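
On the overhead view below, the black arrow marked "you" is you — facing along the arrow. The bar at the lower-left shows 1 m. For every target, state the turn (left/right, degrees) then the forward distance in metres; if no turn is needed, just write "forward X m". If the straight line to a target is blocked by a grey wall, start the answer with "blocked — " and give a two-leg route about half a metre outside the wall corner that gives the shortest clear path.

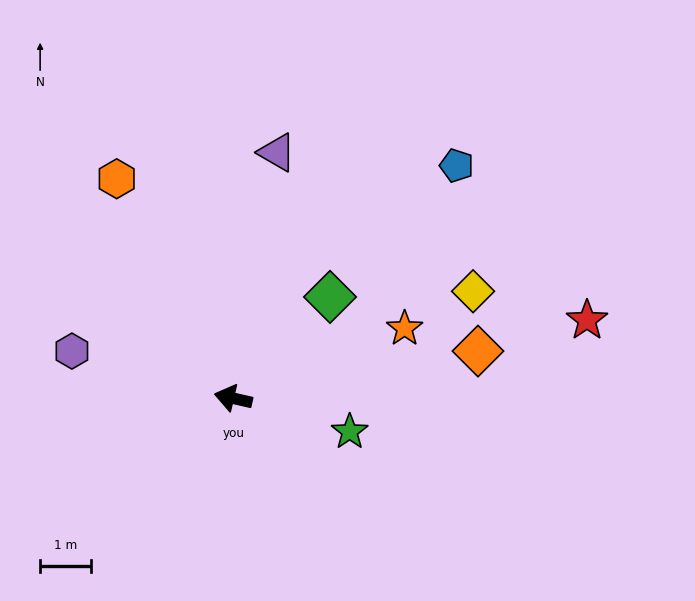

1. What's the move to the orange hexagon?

turn right 49°, forward 4.9 m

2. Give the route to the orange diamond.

turn right 156°, forward 4.9 m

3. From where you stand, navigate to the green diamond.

turn right 121°, forward 2.8 m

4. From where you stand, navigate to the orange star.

turn right 145°, forward 3.6 m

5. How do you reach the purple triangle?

turn right 87°, forward 4.9 m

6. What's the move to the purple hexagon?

turn right 3°, forward 3.3 m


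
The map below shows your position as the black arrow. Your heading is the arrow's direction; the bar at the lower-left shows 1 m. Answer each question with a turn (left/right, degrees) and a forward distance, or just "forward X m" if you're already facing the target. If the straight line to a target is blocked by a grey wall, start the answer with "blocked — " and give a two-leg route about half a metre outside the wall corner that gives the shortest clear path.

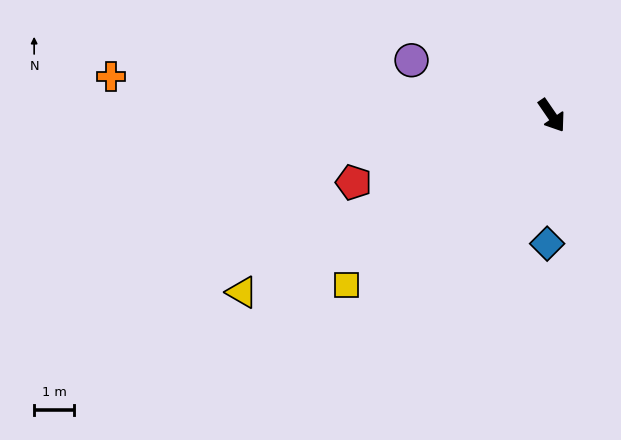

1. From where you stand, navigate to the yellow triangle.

turn right 95°, forward 9.0 m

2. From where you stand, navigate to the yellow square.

turn right 85°, forward 6.7 m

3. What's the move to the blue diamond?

turn right 37°, forward 3.2 m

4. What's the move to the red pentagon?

turn right 106°, forward 5.2 m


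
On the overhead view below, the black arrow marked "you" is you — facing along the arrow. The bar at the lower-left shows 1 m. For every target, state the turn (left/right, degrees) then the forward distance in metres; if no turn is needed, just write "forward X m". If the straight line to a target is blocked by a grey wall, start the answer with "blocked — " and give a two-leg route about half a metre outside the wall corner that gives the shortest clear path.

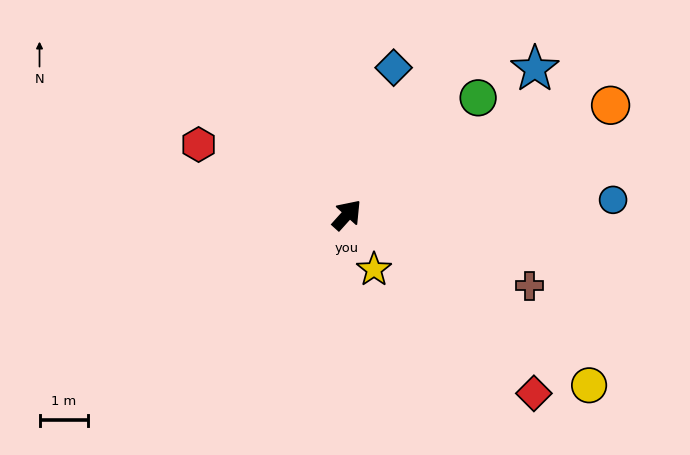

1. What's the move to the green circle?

turn right 6°, forward 3.6 m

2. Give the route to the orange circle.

turn right 25°, forward 5.9 m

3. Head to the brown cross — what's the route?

turn right 69°, forward 4.0 m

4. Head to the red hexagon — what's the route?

turn left 107°, forward 3.4 m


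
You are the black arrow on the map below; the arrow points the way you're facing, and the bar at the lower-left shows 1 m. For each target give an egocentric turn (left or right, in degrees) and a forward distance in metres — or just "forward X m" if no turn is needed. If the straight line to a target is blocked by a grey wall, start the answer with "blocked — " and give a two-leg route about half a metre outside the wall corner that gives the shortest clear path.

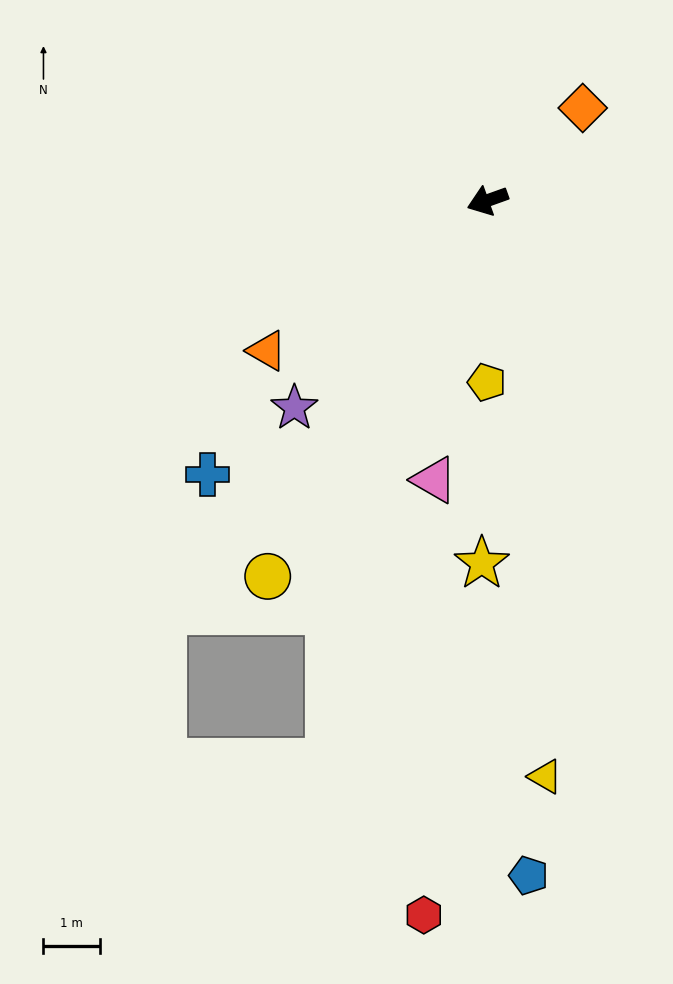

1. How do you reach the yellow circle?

turn left 40°, forward 7.7 m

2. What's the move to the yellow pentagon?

turn left 70°, forward 3.2 m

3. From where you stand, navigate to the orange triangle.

turn left 15°, forward 4.7 m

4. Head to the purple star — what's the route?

turn left 27°, forward 5.0 m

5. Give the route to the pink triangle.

turn left 59°, forward 5.0 m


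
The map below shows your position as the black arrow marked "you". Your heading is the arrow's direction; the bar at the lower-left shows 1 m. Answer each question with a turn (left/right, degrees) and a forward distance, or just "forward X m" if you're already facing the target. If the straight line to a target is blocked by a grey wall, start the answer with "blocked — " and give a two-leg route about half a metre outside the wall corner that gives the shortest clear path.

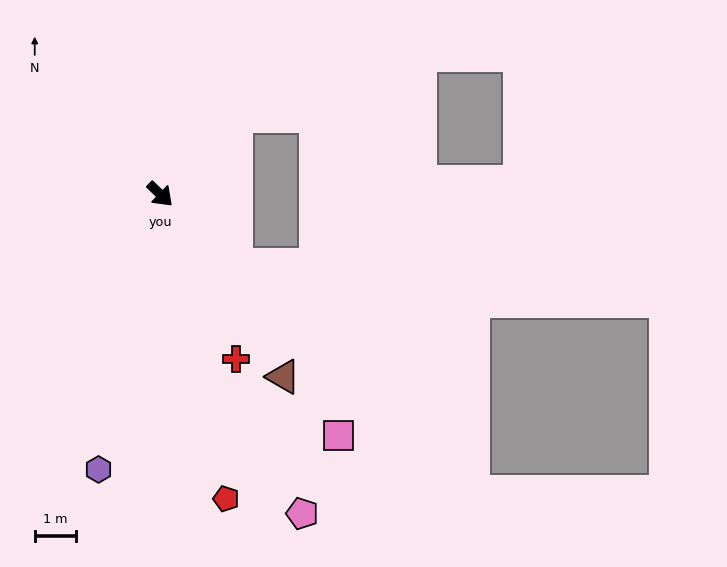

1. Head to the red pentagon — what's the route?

turn right 34°, forward 7.6 m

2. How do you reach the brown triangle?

turn right 12°, forward 5.4 m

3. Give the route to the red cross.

turn right 21°, forward 4.4 m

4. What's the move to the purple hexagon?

turn right 59°, forward 6.9 m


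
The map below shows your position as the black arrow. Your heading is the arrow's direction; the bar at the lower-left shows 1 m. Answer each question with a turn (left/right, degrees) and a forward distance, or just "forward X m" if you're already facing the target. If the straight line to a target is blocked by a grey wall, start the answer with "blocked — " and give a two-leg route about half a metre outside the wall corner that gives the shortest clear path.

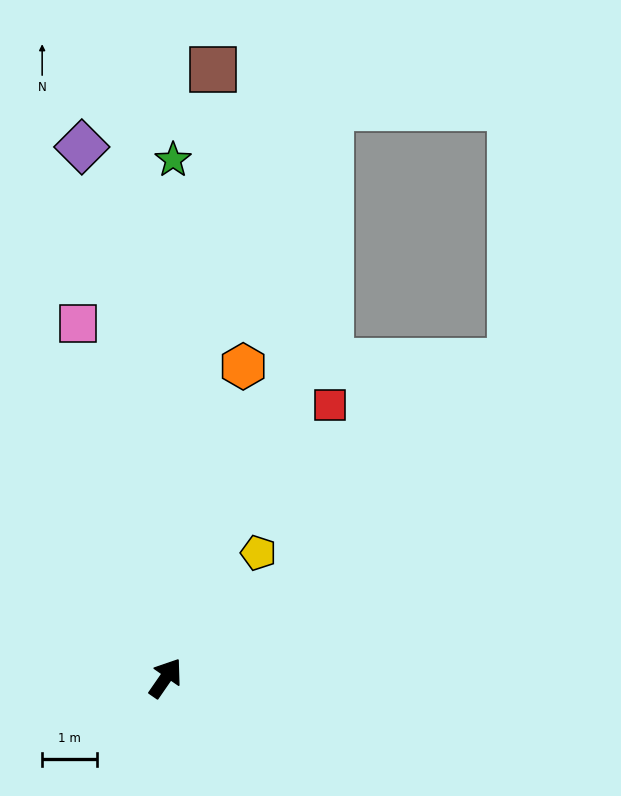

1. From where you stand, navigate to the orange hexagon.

turn left 21°, forward 5.9 m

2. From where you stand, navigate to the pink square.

turn left 49°, forward 6.7 m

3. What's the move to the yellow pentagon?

forward 2.9 m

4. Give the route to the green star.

turn left 34°, forward 9.5 m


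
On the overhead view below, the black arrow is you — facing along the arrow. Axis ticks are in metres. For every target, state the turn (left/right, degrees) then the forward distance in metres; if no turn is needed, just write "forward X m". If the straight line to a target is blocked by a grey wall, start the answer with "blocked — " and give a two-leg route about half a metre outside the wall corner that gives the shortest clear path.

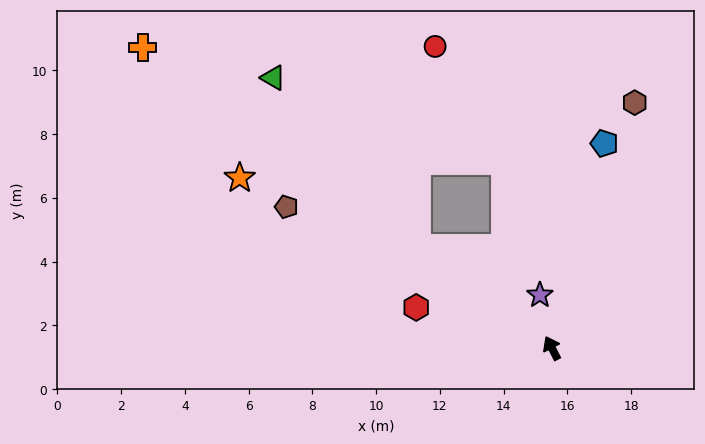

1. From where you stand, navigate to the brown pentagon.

turn left 35°, forward 9.4 m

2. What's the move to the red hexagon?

turn left 46°, forward 4.4 m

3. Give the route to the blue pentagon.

turn right 42°, forward 6.6 m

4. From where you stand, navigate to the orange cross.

turn left 26°, forward 15.9 m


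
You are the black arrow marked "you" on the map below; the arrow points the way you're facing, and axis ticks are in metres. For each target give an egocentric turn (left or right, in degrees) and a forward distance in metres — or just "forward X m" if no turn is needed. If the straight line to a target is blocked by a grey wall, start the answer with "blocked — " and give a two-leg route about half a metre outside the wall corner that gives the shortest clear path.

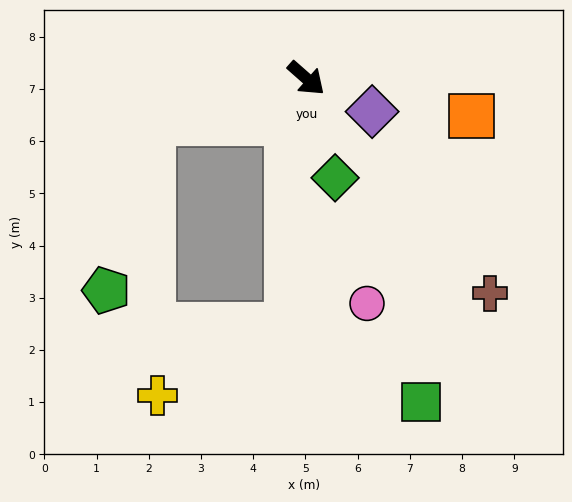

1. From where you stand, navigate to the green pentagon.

blocked — turn right 122°, forward 3.1 m, then turn left 58°, forward 3.3 m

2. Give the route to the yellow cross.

blocked — turn right 53°, forward 4.7 m, then turn right 57°, forward 2.8 m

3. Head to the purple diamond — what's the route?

turn left 15°, forward 1.4 m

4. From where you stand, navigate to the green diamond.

turn right 33°, forward 2.0 m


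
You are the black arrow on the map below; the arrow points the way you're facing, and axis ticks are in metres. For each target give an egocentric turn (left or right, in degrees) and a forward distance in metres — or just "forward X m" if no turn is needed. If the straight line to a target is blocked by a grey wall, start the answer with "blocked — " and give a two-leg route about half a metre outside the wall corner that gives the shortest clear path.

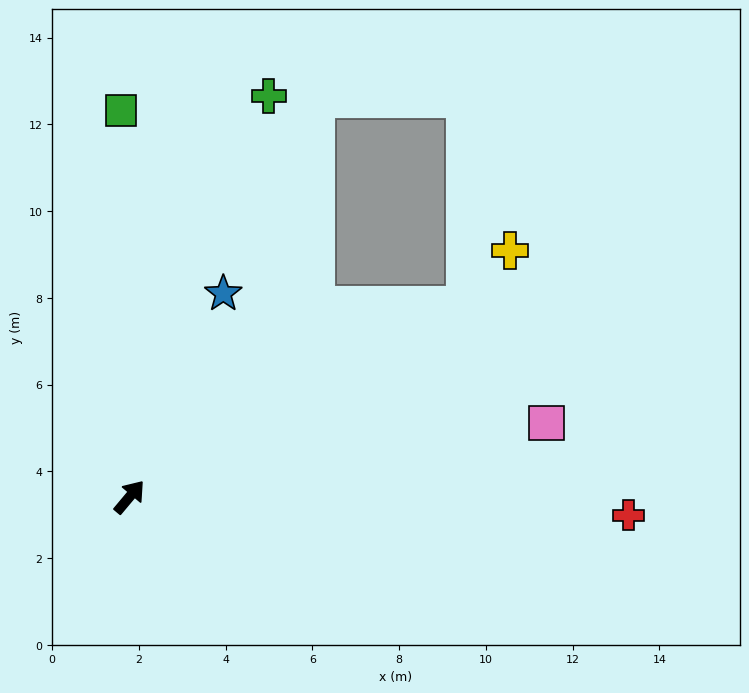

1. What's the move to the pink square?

turn right 40°, forward 9.8 m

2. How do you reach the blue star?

turn left 15°, forward 5.2 m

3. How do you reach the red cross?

turn right 52°, forward 11.5 m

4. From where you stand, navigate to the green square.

turn left 41°, forward 8.9 m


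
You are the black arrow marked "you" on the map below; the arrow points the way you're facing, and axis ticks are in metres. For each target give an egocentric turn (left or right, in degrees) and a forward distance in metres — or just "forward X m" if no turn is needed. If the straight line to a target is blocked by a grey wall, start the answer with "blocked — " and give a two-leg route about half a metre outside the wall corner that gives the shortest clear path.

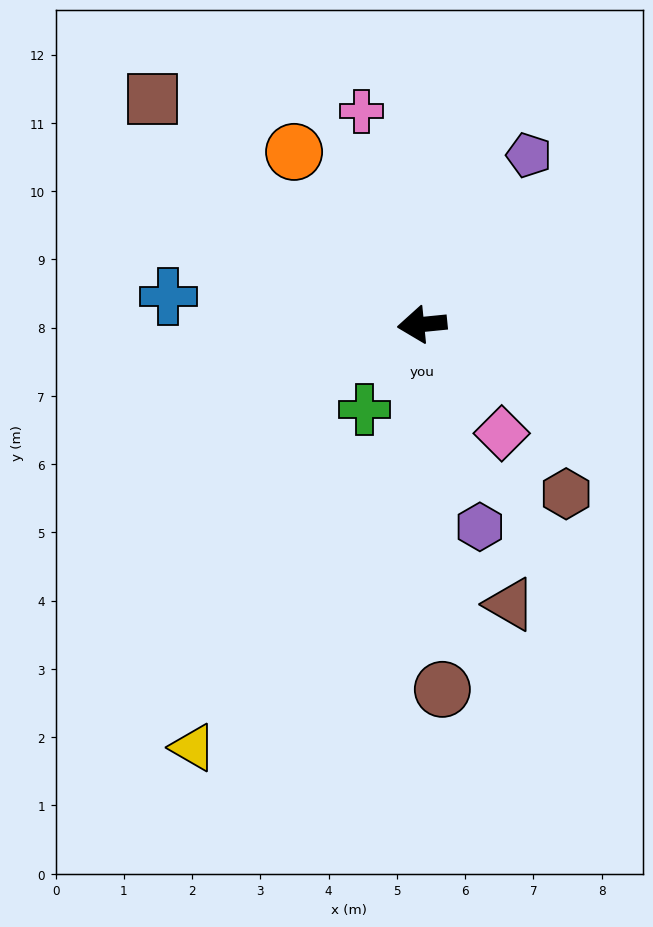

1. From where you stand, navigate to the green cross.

turn left 50°, forward 1.5 m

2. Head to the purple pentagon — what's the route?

turn right 128°, forward 2.9 m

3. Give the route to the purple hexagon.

turn left 100°, forward 3.1 m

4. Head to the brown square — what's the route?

turn right 46°, forward 5.2 m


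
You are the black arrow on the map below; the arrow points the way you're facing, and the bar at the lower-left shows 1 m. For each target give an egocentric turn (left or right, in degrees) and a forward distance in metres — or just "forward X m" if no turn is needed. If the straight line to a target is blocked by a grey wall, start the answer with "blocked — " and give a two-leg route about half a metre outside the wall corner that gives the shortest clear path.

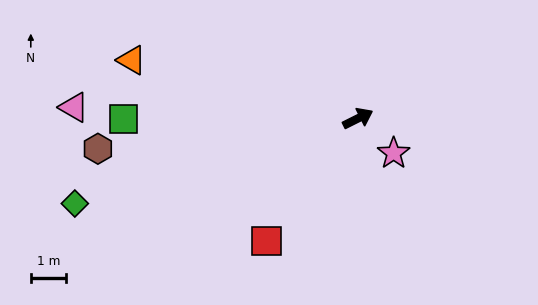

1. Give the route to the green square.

turn left 154°, forward 6.7 m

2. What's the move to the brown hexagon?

turn left 160°, forward 7.5 m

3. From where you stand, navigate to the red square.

turn right 153°, forward 4.4 m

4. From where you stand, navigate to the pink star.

turn right 71°, forward 1.4 m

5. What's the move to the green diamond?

turn left 170°, forward 8.4 m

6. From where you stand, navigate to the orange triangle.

turn left 139°, forward 6.7 m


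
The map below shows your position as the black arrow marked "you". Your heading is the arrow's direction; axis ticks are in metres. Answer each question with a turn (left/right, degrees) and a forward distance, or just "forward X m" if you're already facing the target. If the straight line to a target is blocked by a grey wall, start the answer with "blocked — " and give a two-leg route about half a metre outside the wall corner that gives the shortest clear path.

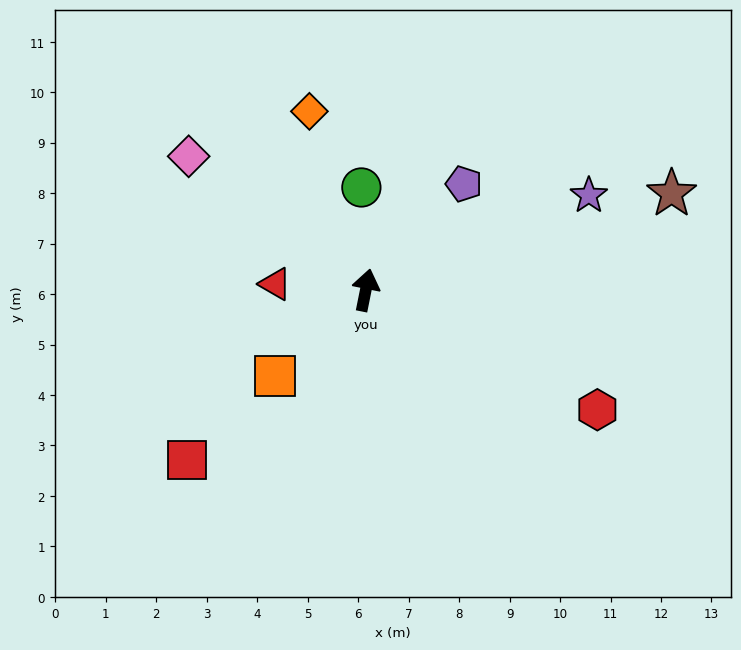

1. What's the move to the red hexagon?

turn right 106°, forward 5.2 m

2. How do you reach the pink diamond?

turn left 64°, forward 4.4 m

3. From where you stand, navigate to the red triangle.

turn left 98°, forward 1.8 m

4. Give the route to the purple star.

turn right 56°, forward 4.8 m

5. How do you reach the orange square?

turn left 145°, forward 2.5 m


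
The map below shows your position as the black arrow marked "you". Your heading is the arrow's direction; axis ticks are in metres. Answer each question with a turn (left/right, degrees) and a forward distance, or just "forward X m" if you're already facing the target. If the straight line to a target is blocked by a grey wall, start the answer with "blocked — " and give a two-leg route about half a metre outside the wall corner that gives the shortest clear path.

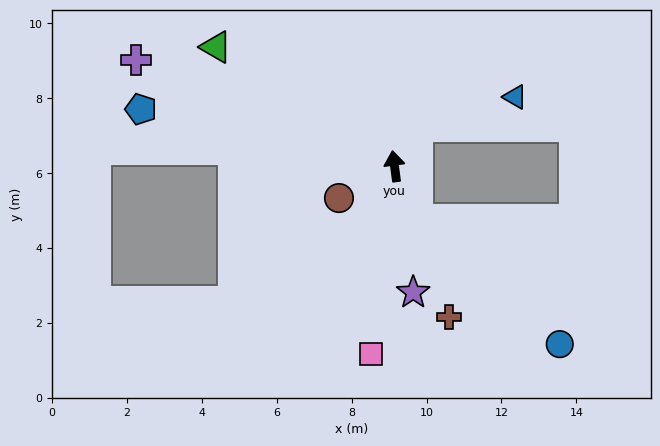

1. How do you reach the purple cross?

turn left 60°, forward 7.5 m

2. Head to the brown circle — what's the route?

turn left 112°, forward 1.7 m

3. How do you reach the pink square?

turn left 165°, forward 5.1 m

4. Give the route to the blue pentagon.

turn left 70°, forward 6.9 m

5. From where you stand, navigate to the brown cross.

turn right 168°, forward 4.3 m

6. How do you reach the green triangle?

turn left 49°, forward 5.7 m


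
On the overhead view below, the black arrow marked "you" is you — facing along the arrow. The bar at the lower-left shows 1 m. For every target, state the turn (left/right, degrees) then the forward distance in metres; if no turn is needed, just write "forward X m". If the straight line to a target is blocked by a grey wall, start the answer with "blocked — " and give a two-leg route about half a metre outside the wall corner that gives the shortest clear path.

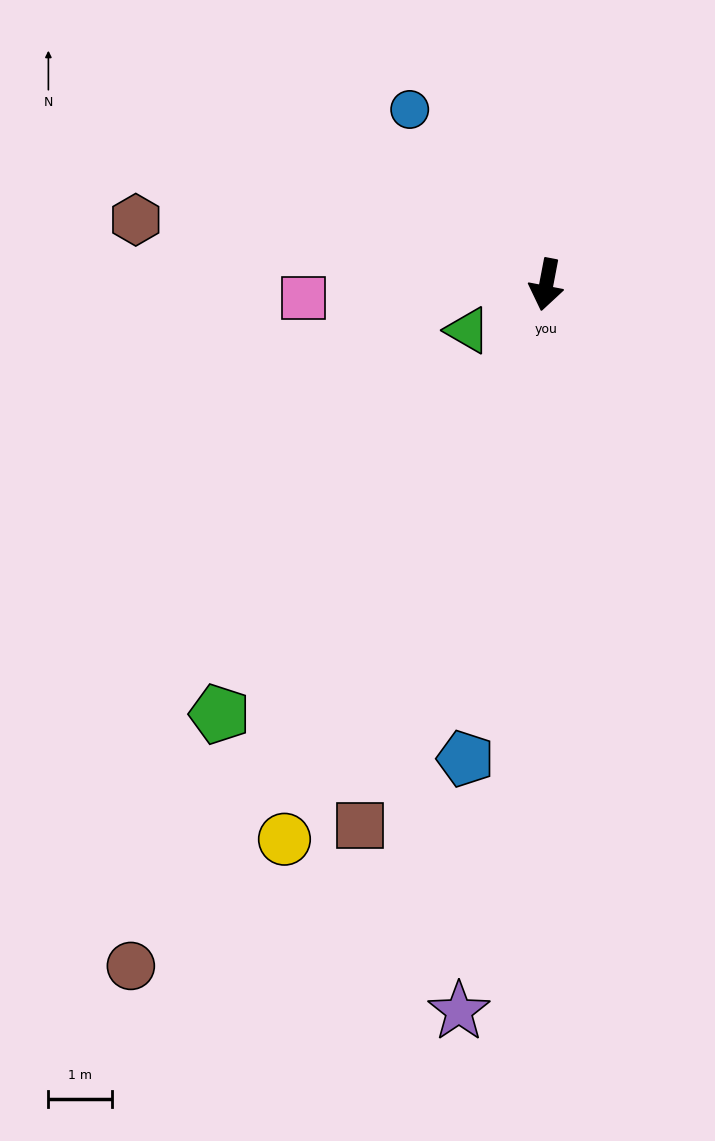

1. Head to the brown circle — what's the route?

turn right 21°, forward 12.5 m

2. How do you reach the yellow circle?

turn right 14°, forward 9.6 m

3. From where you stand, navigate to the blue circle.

turn right 131°, forward 3.5 m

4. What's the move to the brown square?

turn right 8°, forward 8.9 m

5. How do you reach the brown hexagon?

turn right 88°, forward 6.5 m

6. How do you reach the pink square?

turn right 76°, forward 3.8 m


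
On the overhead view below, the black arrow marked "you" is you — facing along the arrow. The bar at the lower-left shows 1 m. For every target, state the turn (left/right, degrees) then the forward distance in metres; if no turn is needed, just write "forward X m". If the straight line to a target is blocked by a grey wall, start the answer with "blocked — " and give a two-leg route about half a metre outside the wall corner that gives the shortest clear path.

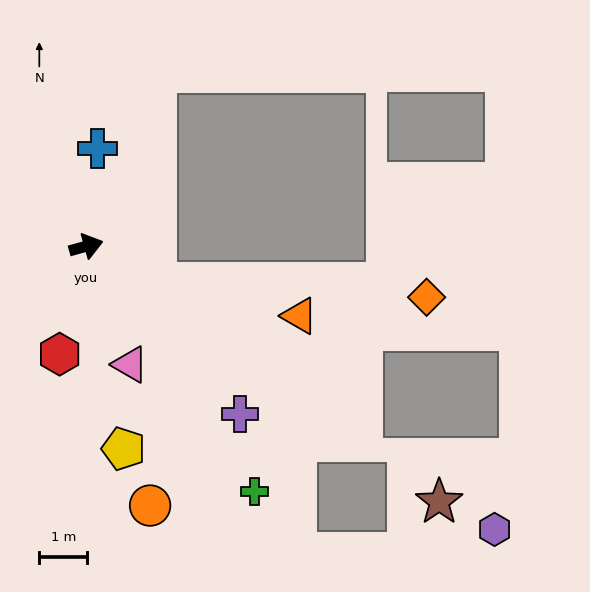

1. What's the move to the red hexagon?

turn right 119°, forward 2.3 m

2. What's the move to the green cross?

turn right 71°, forward 6.2 m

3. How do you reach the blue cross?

turn left 68°, forward 2.0 m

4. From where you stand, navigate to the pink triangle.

turn right 85°, forward 2.6 m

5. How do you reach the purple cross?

turn right 63°, forward 4.8 m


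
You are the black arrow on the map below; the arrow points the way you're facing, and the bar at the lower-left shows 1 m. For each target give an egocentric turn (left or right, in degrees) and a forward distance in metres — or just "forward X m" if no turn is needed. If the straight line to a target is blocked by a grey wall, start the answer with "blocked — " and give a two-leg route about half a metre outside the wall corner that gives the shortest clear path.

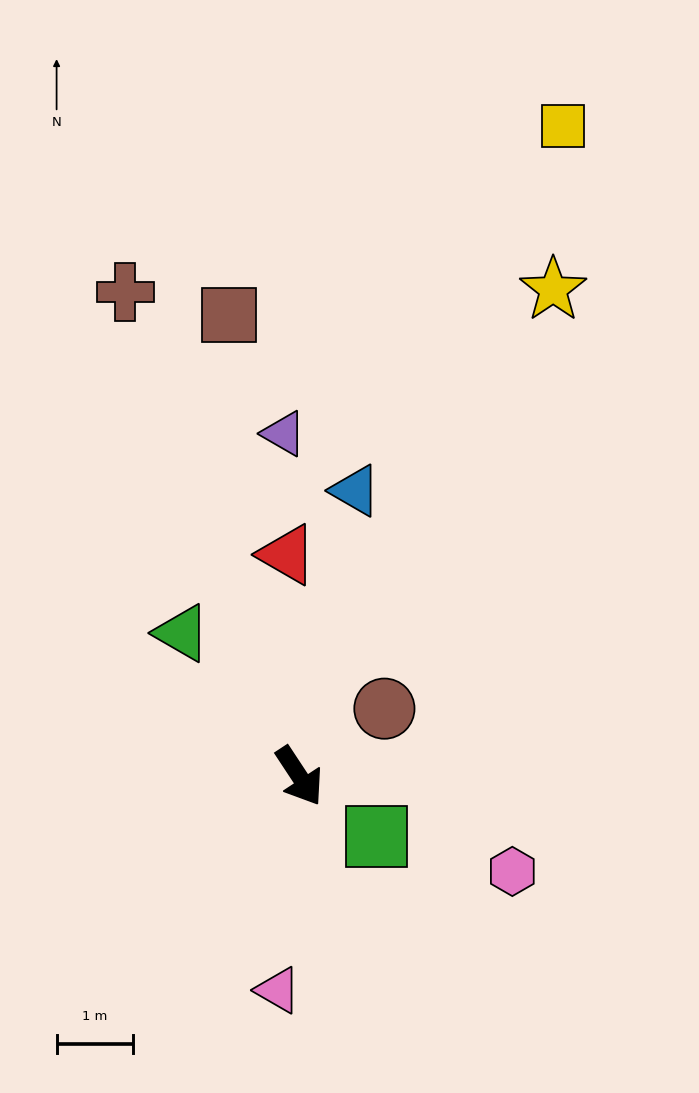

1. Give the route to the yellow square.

turn left 125°, forward 9.1 m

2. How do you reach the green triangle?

turn right 174°, forward 2.4 m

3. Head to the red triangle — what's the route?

turn left 150°, forward 2.9 m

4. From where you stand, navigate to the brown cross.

turn left 166°, forward 6.7 m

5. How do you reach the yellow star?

turn left 119°, forward 7.1 m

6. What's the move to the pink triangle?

turn right 39°, forward 2.8 m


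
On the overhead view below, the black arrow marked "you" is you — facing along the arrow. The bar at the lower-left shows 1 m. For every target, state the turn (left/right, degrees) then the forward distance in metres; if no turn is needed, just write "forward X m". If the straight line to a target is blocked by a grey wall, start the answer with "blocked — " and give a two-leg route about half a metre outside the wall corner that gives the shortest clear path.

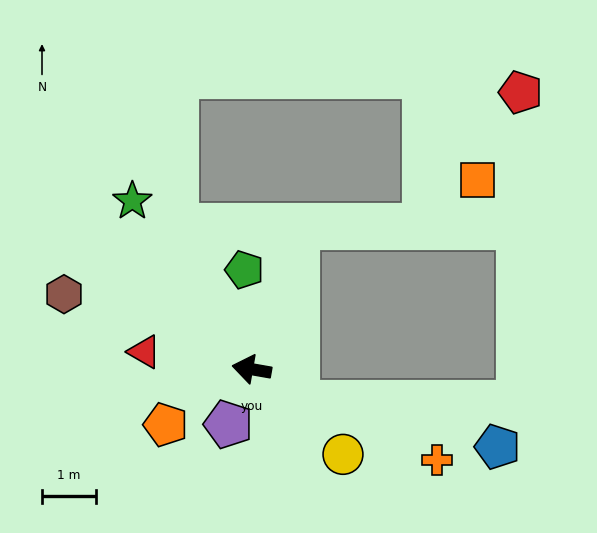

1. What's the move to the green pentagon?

turn right 76°, forward 1.8 m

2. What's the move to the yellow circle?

turn left 147°, forward 2.3 m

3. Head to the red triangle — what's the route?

forward 2.0 m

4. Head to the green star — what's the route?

turn right 45°, forward 3.8 m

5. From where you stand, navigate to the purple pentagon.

turn left 77°, forward 1.1 m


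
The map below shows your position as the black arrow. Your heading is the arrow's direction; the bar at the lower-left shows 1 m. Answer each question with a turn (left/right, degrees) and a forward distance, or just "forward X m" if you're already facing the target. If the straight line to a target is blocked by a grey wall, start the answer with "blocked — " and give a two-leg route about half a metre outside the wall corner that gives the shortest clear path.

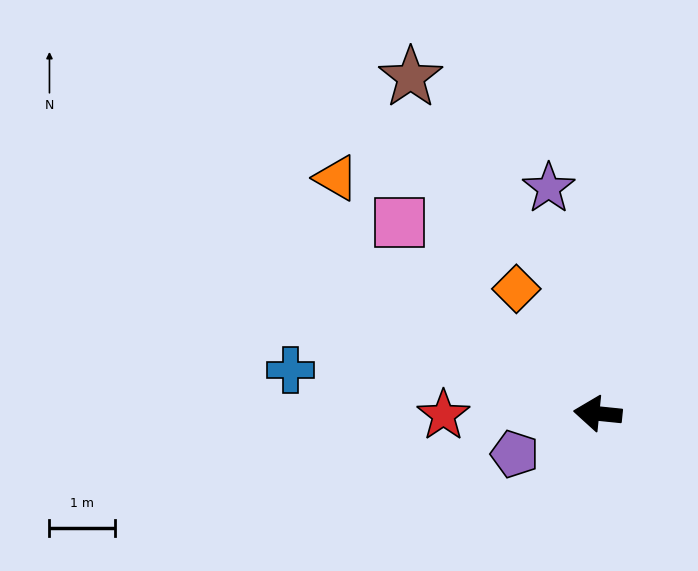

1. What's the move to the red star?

turn left 6°, forward 2.3 m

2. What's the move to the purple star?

turn right 72°, forward 3.5 m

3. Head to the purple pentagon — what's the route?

turn left 32°, forward 1.4 m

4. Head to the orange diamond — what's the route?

turn right 51°, forward 2.3 m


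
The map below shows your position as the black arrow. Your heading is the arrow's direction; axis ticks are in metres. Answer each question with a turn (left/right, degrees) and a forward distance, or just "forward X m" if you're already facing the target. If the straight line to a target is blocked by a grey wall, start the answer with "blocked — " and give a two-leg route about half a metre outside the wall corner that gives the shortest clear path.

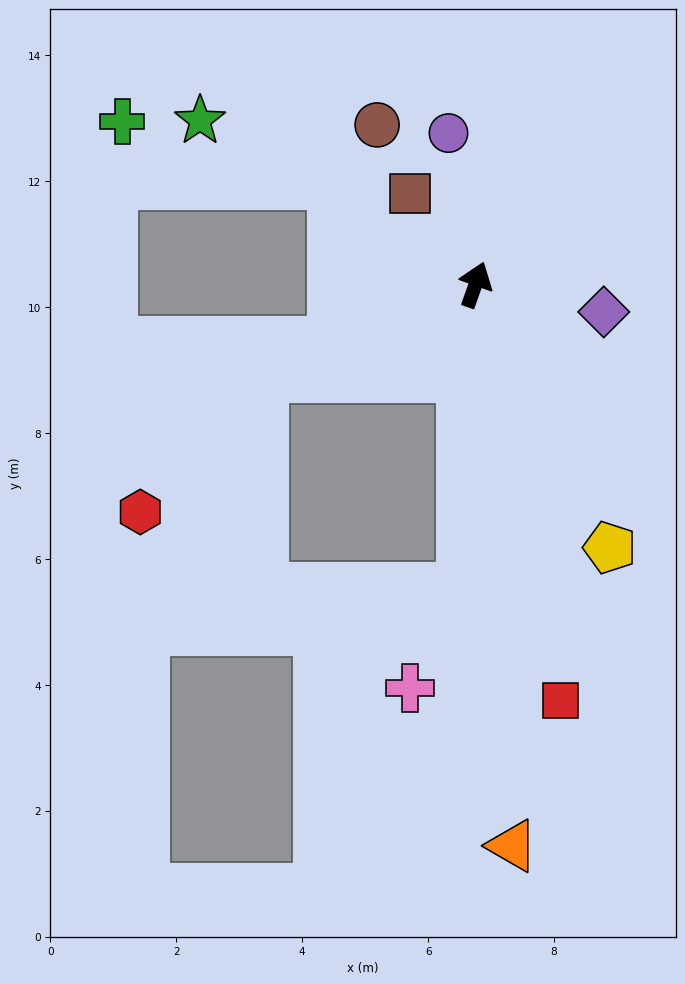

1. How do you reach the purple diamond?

turn right 83°, forward 2.1 m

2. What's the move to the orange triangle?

turn right 157°, forward 8.9 m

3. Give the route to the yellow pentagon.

turn right 133°, forward 4.7 m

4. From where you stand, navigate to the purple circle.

turn left 30°, forward 2.4 m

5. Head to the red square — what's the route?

turn right 149°, forward 6.7 m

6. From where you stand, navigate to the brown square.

turn left 55°, forward 1.8 m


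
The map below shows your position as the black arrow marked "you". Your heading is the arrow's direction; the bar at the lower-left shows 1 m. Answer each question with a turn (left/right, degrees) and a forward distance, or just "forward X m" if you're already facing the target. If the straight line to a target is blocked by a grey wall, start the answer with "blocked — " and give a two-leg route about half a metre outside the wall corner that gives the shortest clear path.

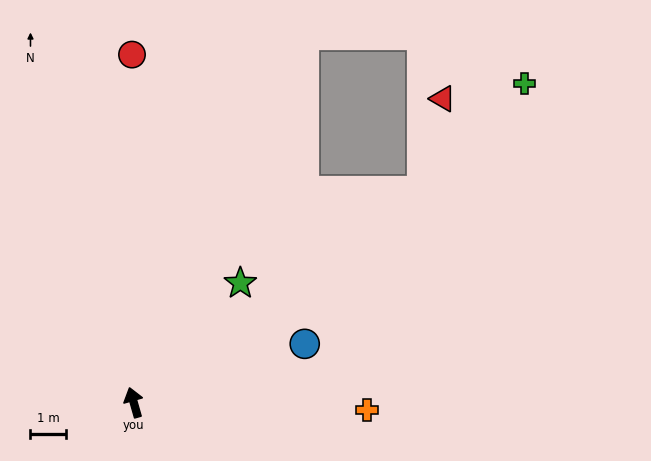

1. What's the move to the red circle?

turn right 16°, forward 9.9 m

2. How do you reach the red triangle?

blocked — turn right 70°, forward 10.2 m, then turn left 41°, forward 2.7 m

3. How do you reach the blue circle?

turn right 87°, forward 5.2 m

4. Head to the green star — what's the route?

turn right 58°, forward 4.6 m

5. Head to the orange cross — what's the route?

turn right 108°, forward 6.7 m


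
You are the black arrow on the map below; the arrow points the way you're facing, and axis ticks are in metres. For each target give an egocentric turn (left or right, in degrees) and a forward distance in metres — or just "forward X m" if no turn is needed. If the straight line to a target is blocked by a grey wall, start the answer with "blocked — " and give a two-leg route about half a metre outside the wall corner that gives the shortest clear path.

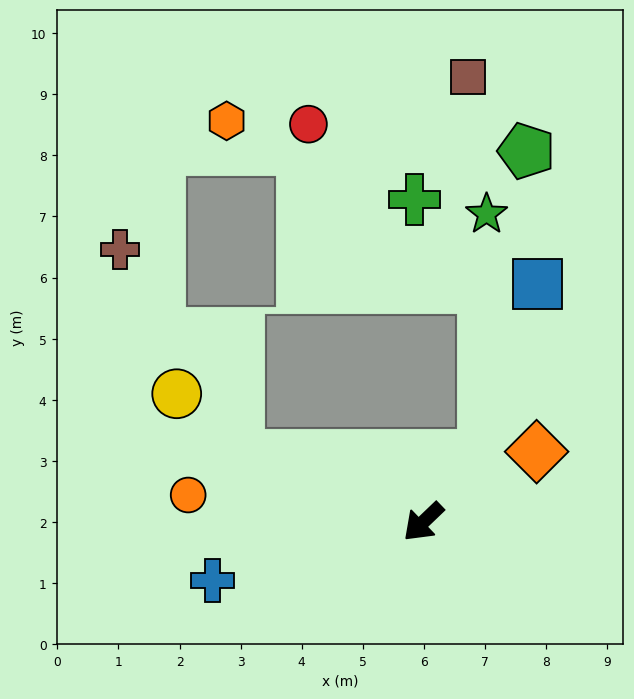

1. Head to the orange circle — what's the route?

turn right 50°, forward 3.9 m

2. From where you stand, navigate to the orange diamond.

turn left 168°, forward 2.2 m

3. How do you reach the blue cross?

turn right 28°, forward 3.6 m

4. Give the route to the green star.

blocked — turn right 176°, forward 1.5 m, then turn left 41°, forward 3.9 m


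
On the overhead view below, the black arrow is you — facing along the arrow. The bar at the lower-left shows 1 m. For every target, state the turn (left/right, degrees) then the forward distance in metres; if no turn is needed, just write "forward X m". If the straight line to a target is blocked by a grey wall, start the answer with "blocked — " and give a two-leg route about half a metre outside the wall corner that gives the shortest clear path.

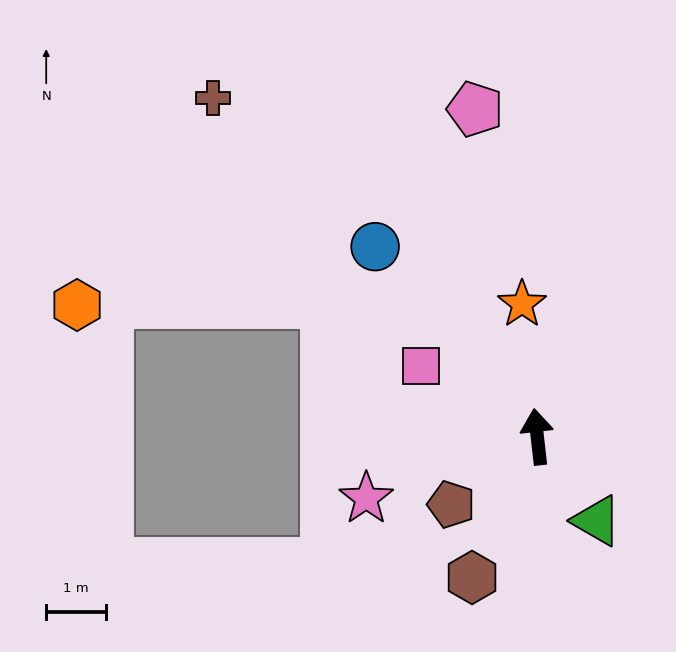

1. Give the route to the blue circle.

turn left 34°, forward 4.2 m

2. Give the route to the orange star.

forward 2.3 m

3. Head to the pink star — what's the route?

turn left 103°, forward 3.1 m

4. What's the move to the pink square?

turn left 52°, forward 2.3 m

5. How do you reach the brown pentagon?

turn left 122°, forward 1.8 m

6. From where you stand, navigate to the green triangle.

turn right 151°, forward 1.7 m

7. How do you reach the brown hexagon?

turn left 149°, forward 2.6 m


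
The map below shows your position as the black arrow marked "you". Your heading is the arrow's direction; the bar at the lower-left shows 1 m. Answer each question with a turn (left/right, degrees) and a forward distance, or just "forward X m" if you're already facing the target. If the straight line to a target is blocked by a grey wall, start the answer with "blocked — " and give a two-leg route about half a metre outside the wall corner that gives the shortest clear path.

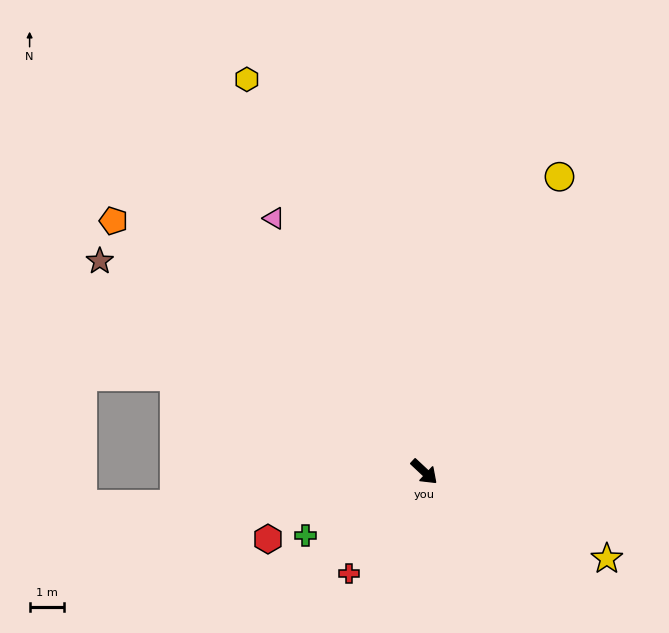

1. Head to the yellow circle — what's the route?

turn left 108°, forward 9.5 m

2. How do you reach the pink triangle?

turn left 164°, forward 8.6 m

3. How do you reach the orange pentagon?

turn right 176°, forward 11.7 m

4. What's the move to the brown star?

turn right 170°, forward 11.3 m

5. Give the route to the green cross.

turn right 109°, forward 3.9 m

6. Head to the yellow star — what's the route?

turn left 18°, forward 5.9 m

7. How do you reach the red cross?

turn right 83°, forward 3.7 m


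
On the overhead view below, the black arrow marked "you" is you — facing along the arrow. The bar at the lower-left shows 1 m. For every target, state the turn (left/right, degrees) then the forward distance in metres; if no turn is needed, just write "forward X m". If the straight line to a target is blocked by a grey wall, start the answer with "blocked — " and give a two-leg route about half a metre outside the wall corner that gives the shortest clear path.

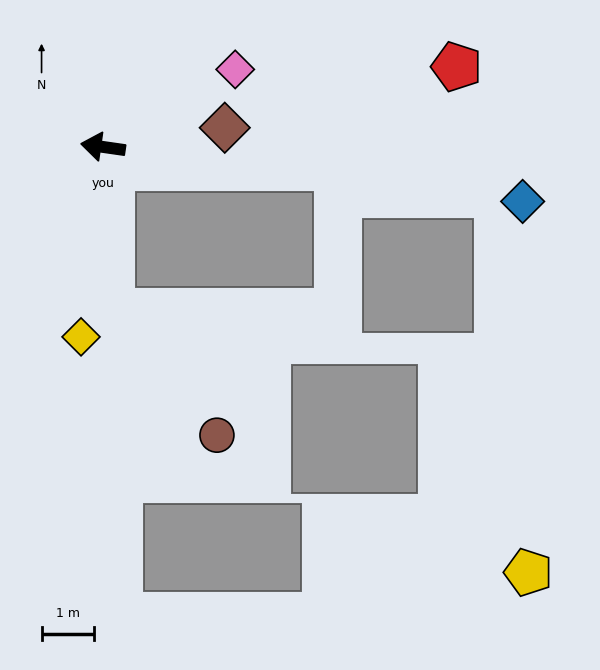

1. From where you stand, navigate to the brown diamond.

turn right 163°, forward 2.3 m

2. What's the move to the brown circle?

blocked — turn left 101°, forward 3.1 m, then turn left 37°, forward 3.1 m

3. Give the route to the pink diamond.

turn right 141°, forward 2.9 m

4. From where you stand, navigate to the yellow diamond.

turn left 92°, forward 3.6 m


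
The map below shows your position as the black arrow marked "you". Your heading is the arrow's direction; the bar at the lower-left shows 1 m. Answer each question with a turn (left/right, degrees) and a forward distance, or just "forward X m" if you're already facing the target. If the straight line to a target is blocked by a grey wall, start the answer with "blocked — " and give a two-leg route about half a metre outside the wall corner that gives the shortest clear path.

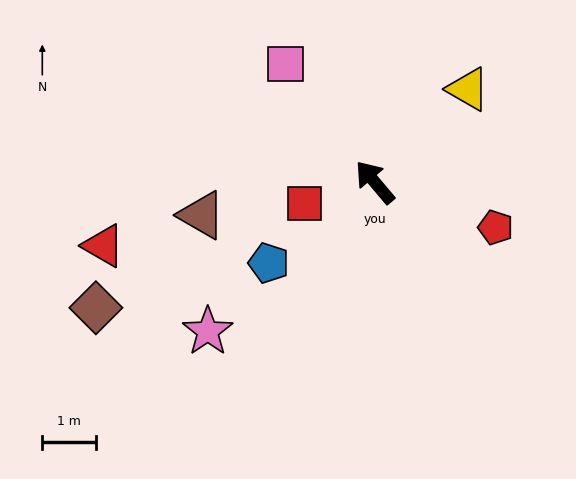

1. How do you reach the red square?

turn left 67°, forward 1.4 m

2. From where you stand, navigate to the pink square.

turn right 3°, forward 2.7 m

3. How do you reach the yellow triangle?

turn right 85°, forward 2.4 m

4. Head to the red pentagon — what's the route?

turn right 151°, forward 2.4 m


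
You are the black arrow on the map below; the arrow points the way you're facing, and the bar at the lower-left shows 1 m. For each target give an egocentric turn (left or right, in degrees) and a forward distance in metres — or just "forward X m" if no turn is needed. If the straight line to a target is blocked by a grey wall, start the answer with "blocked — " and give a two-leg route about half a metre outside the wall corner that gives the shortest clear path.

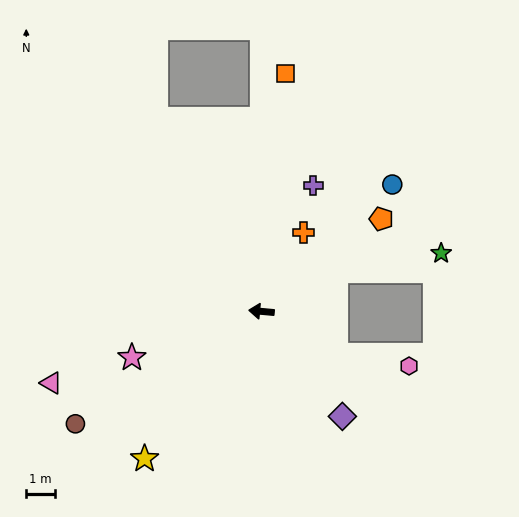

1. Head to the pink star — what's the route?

turn left 25°, forward 4.9 m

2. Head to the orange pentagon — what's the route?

turn right 137°, forward 5.3 m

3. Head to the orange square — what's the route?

turn right 91°, forward 8.5 m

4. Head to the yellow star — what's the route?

turn left 57°, forward 6.6 m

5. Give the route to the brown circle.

turn left 36°, forward 7.7 m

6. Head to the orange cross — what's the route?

turn right 113°, forward 3.2 m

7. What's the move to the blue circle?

turn right 131°, forward 6.4 m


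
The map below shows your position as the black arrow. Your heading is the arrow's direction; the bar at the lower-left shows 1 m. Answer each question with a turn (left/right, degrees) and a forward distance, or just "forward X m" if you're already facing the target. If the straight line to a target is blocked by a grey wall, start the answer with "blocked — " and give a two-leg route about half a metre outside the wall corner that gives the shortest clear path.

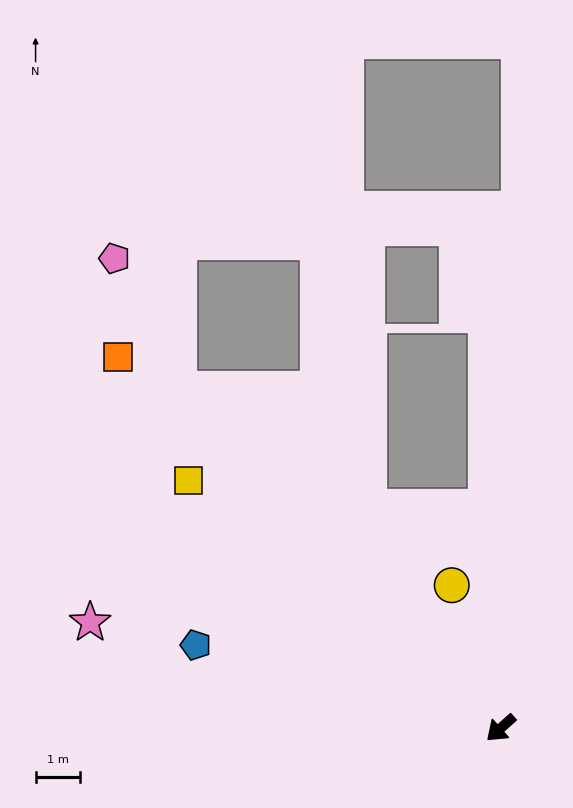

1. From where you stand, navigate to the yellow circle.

turn right 113°, forward 3.4 m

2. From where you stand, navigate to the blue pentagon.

turn right 57°, forward 7.2 m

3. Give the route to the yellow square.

turn right 80°, forward 9.0 m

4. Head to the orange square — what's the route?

turn right 86°, forward 12.1 m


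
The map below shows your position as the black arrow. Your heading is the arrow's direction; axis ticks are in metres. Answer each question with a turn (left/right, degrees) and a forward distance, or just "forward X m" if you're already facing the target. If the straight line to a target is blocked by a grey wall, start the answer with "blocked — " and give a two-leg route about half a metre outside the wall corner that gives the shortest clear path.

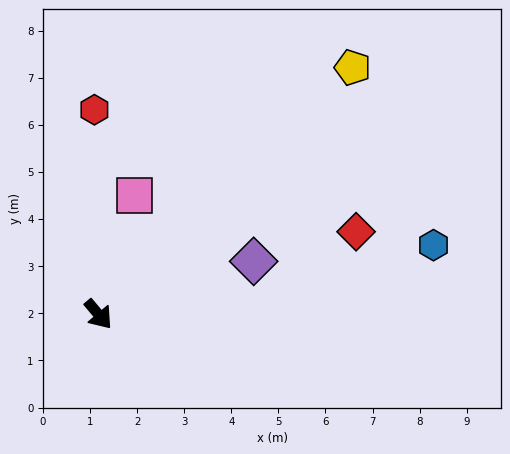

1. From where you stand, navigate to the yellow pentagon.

turn left 94°, forward 7.5 m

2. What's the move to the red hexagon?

turn left 141°, forward 4.3 m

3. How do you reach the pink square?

turn left 123°, forward 2.6 m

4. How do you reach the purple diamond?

turn left 69°, forward 3.5 m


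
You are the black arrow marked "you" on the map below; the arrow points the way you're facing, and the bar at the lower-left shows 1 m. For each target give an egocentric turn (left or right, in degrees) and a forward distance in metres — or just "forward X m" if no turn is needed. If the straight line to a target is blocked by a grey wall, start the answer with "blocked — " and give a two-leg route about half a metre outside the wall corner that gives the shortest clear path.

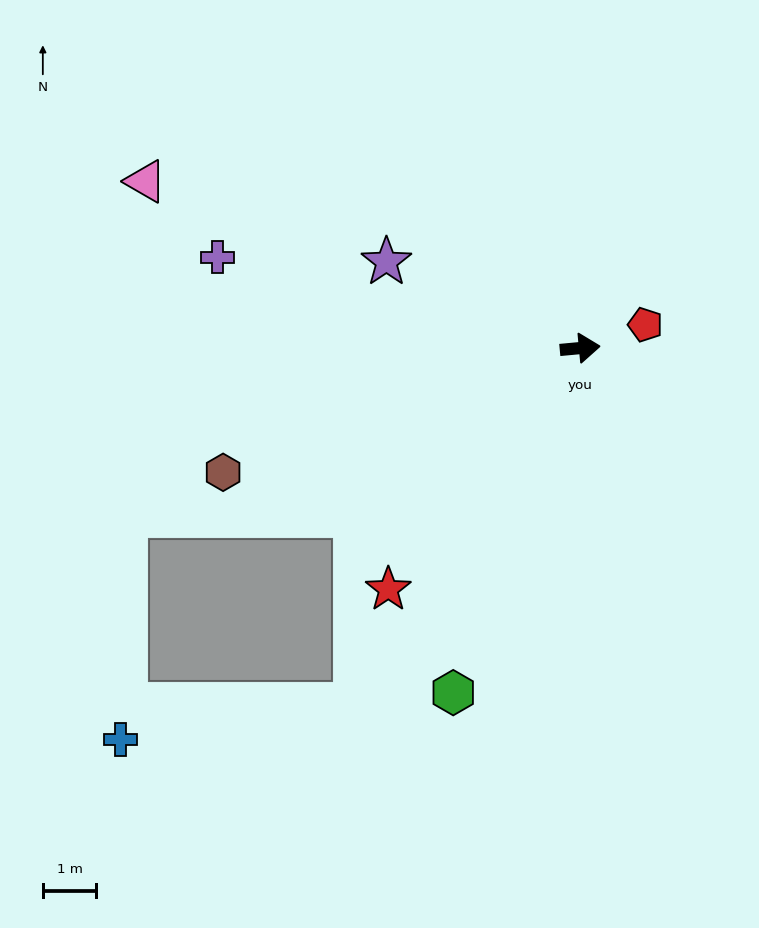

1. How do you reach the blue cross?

blocked — turn right 127°, forward 7.9 m, then turn right 50°, forward 4.5 m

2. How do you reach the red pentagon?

turn left 14°, forward 1.3 m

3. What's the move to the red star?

turn right 134°, forward 5.8 m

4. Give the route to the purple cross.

turn left 161°, forward 7.0 m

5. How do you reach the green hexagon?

turn right 116°, forward 6.9 m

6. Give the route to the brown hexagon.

turn right 166°, forward 7.1 m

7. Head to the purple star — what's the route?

turn left 151°, forward 4.0 m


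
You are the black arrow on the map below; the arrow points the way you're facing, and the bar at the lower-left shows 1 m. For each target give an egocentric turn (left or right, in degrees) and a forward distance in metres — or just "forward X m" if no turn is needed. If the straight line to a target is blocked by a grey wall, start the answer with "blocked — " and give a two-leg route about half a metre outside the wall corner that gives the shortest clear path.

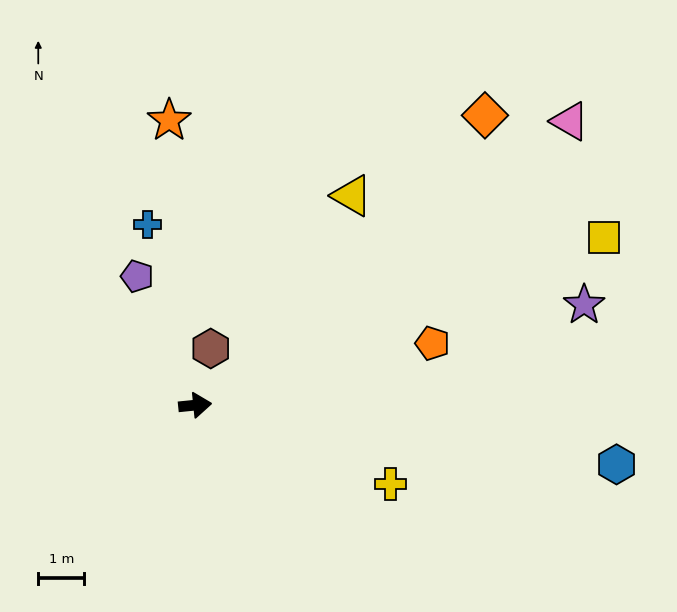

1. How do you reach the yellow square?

turn left 17°, forward 9.6 m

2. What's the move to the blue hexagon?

turn right 14°, forward 9.2 m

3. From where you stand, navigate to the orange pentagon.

turn left 9°, forward 5.3 m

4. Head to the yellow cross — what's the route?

turn right 28°, forward 4.6 m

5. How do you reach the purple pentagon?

turn left 108°, forward 3.1 m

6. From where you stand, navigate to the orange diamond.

turn left 39°, forward 8.9 m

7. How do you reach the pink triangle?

turn left 31°, forward 10.2 m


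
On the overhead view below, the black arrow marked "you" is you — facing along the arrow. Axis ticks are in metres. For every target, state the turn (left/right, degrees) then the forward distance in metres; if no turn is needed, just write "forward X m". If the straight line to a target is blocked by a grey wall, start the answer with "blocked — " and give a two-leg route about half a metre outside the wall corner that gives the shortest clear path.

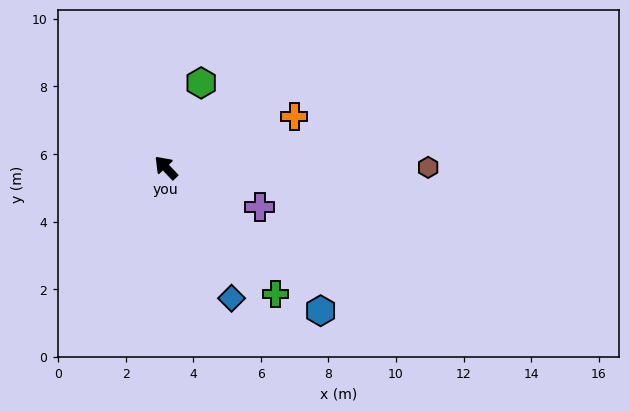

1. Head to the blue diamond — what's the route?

turn left 163°, forward 4.3 m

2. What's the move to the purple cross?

turn right 156°, forward 3.0 m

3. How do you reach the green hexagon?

turn right 66°, forward 2.7 m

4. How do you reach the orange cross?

turn right 112°, forward 4.1 m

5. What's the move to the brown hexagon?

turn right 133°, forward 7.8 m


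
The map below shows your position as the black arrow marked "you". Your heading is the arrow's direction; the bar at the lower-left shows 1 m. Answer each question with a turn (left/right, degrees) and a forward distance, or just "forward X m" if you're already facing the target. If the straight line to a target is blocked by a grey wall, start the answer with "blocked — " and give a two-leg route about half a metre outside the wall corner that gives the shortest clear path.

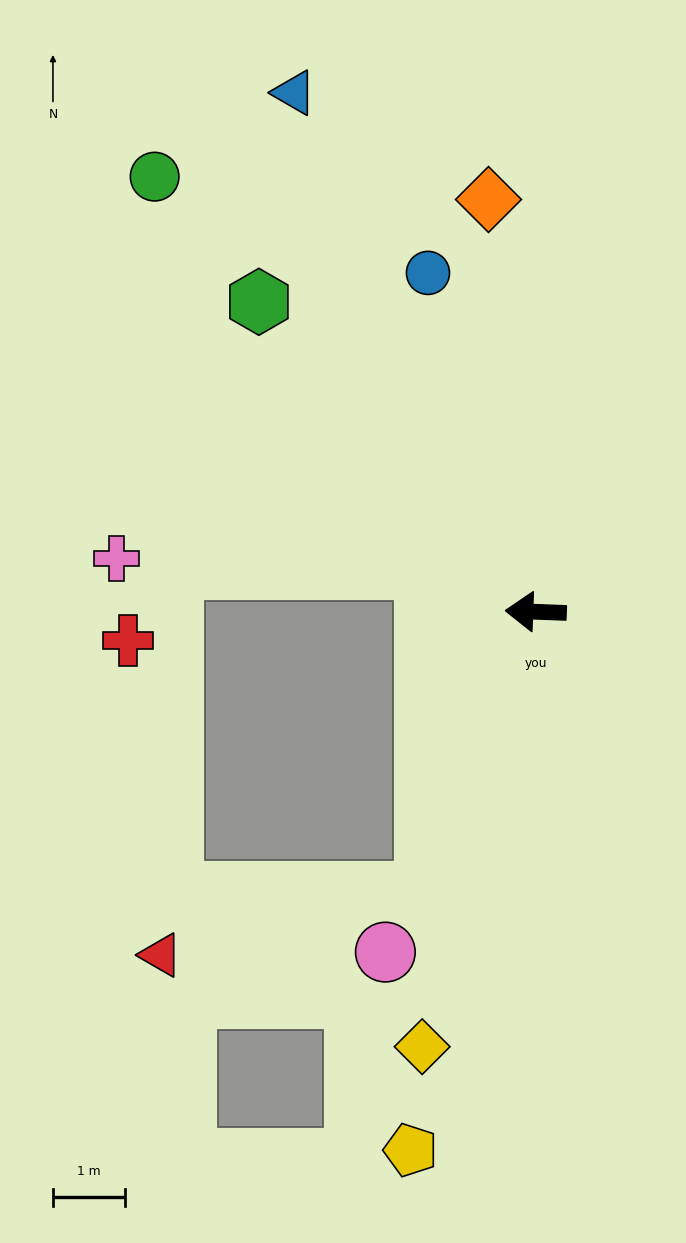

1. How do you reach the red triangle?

blocked — turn left 71°, forward 4.2 m, then turn right 56°, forward 3.8 m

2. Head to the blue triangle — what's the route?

turn right 63°, forward 8.0 m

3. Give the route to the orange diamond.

turn right 81°, forward 5.8 m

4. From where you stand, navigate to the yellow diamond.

turn left 78°, forward 6.2 m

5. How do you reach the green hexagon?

turn right 46°, forward 5.8 m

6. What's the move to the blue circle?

turn right 70°, forward 4.9 m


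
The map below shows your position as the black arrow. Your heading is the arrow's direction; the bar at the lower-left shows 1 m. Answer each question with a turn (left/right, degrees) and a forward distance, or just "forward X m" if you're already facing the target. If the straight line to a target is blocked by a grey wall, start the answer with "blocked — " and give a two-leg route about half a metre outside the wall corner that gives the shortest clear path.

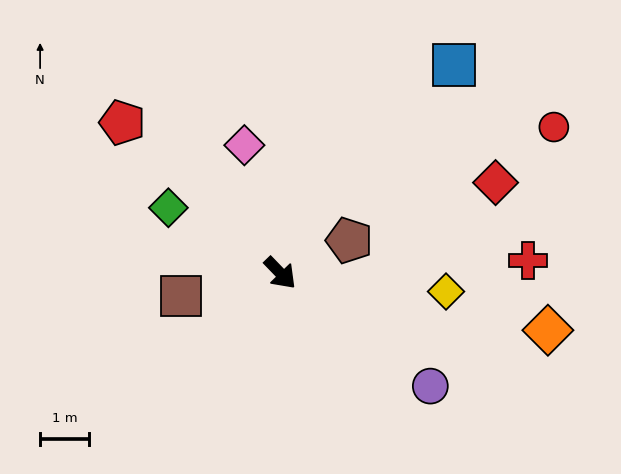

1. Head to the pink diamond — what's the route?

turn left 152°, forward 2.7 m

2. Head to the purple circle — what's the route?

turn left 9°, forward 3.8 m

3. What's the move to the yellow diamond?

turn left 40°, forward 3.4 m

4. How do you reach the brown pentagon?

turn left 71°, forward 1.6 m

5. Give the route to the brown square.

turn right 121°, forward 2.1 m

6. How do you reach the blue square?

turn left 96°, forward 5.5 m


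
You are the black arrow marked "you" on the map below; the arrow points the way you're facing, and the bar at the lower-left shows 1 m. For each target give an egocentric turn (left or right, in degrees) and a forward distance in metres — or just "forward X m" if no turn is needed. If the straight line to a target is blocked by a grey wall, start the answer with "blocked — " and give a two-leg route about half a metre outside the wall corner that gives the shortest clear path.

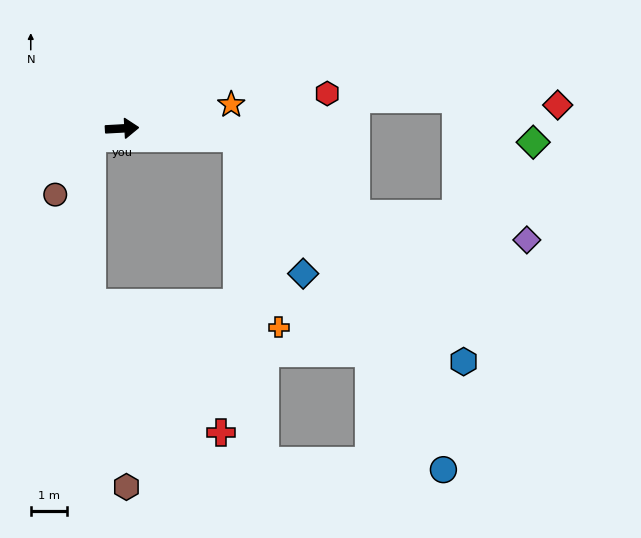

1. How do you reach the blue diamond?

blocked — turn right 7°, forward 3.2 m, then turn right 61°, forward 4.2 m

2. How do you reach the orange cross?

blocked — turn right 7°, forward 3.2 m, then turn right 74°, forward 5.4 m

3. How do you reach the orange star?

turn left 9°, forward 3.1 m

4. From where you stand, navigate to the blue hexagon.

blocked — turn right 7°, forward 3.2 m, then turn right 41°, forward 8.8 m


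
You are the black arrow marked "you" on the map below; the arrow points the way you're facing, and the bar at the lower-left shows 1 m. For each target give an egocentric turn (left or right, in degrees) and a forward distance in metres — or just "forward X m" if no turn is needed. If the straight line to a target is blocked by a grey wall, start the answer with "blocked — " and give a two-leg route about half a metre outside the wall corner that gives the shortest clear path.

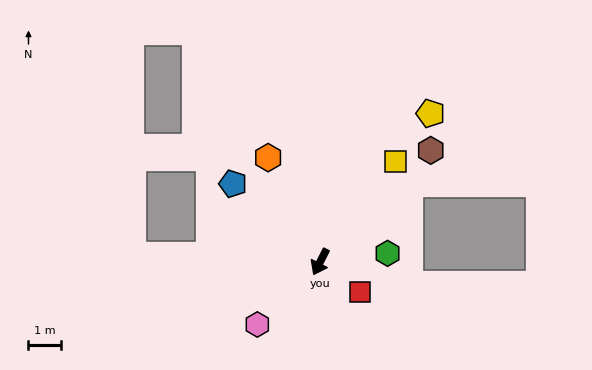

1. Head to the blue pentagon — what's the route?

turn right 105°, forward 3.6 m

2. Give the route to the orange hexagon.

turn right 127°, forward 3.6 m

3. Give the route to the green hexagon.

turn left 124°, forward 2.1 m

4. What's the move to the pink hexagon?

turn right 18°, forward 2.7 m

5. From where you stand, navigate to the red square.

turn left 80°, forward 1.5 m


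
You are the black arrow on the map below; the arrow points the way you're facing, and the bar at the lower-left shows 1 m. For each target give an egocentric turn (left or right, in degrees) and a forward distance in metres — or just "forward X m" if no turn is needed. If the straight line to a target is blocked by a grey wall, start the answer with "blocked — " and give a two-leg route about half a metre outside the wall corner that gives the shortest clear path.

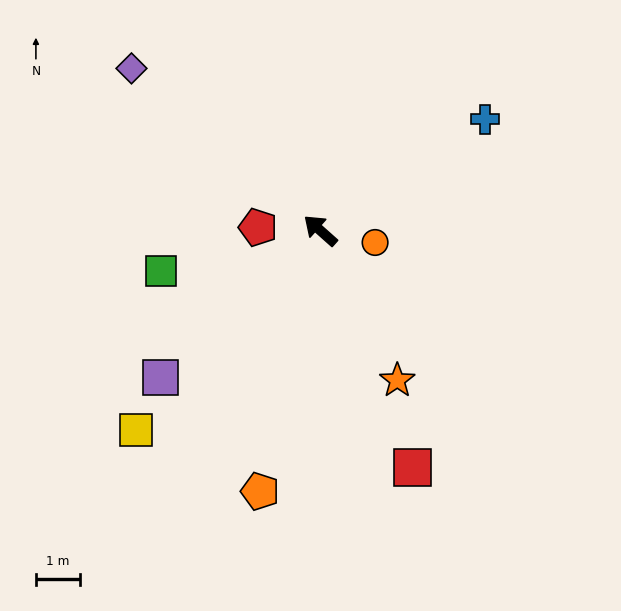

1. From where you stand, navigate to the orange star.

turn left 159°, forward 3.9 m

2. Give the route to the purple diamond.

forward 5.7 m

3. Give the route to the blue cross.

turn right 104°, forward 4.6 m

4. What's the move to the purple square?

turn left 84°, forward 5.0 m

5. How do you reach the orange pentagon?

turn left 119°, forward 6.1 m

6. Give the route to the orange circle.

turn right 151°, forward 1.3 m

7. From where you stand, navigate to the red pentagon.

turn left 39°, forward 1.4 m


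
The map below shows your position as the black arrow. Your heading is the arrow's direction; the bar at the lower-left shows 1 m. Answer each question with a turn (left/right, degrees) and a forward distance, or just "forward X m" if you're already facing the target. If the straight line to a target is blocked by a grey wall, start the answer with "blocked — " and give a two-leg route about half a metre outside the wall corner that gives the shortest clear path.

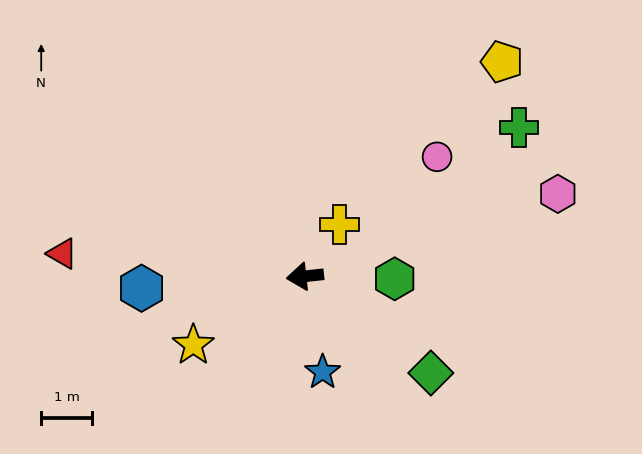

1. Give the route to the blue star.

turn left 94°, forward 1.9 m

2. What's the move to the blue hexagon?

turn right 2°, forward 3.2 m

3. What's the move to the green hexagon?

turn left 172°, forward 1.8 m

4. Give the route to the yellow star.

turn left 25°, forward 2.6 m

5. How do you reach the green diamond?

turn left 136°, forward 3.1 m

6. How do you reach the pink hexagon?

turn right 168°, forward 5.2 m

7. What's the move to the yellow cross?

turn right 130°, forward 1.2 m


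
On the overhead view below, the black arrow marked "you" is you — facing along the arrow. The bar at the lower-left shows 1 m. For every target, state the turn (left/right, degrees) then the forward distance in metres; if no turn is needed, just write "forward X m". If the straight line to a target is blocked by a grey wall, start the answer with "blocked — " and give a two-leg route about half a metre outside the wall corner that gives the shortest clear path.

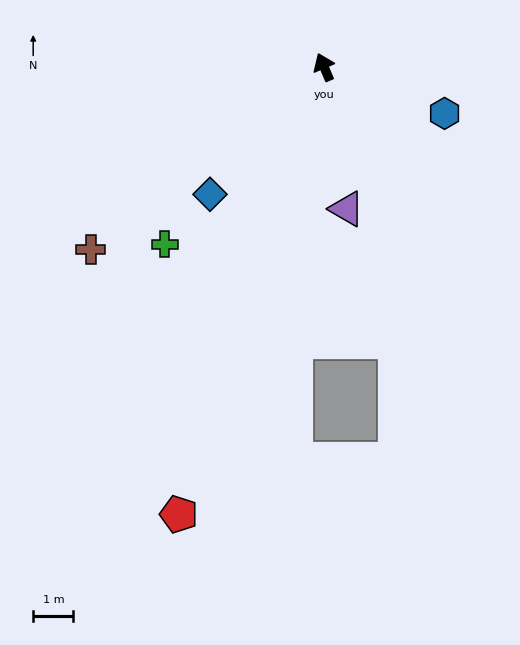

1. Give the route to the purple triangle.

turn left 166°, forward 3.6 m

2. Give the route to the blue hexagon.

turn right 134°, forward 3.2 m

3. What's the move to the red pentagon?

turn left 139°, forward 11.7 m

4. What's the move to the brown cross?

turn left 105°, forward 7.3 m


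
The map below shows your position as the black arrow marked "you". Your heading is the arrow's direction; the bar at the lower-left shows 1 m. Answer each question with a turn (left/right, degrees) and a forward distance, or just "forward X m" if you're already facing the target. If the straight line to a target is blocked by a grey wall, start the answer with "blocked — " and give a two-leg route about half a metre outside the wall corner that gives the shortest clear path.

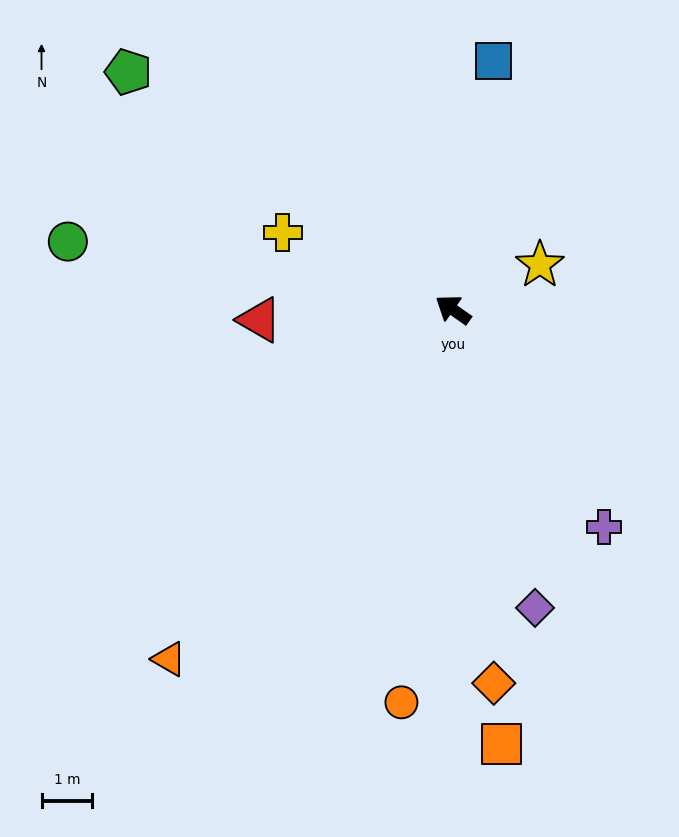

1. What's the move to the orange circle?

turn left 118°, forward 7.8 m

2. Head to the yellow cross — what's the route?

turn left 11°, forward 3.7 m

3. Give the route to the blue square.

turn right 64°, forward 5.0 m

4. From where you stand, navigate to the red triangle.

turn left 38°, forward 3.8 m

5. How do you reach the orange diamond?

turn left 131°, forward 7.4 m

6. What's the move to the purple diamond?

turn left 140°, forward 6.1 m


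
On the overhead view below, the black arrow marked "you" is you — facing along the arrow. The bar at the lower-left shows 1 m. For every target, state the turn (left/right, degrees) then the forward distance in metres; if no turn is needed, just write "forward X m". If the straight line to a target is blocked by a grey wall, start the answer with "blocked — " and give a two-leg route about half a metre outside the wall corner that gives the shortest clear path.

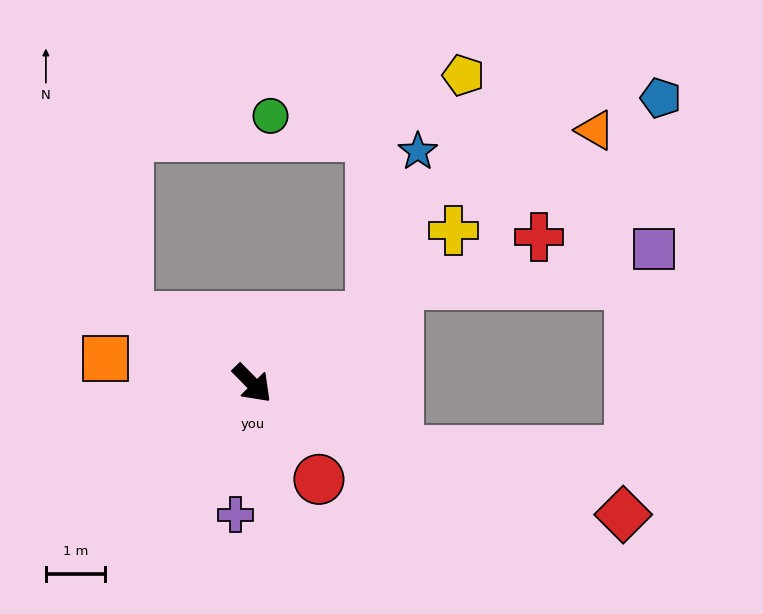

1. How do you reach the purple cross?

turn right 52°, forward 2.2 m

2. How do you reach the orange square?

turn right 144°, forward 2.5 m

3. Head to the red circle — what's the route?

turn right 10°, forward 2.0 m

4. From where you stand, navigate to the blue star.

blocked — turn left 75°, forward 2.3 m, then turn left 44°, forward 2.9 m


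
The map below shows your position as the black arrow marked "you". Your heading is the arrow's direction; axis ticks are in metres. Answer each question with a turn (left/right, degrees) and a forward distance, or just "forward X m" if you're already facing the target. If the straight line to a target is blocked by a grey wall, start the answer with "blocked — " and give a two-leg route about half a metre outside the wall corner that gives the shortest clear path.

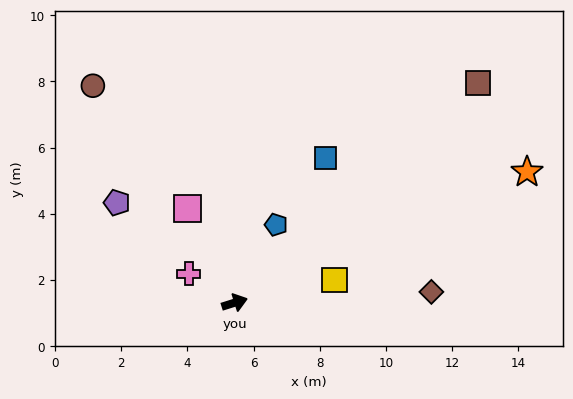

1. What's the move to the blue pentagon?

turn left 45°, forward 2.7 m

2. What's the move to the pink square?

turn left 99°, forward 3.2 m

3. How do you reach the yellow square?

turn right 5°, forward 3.1 m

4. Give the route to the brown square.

turn left 25°, forward 9.9 m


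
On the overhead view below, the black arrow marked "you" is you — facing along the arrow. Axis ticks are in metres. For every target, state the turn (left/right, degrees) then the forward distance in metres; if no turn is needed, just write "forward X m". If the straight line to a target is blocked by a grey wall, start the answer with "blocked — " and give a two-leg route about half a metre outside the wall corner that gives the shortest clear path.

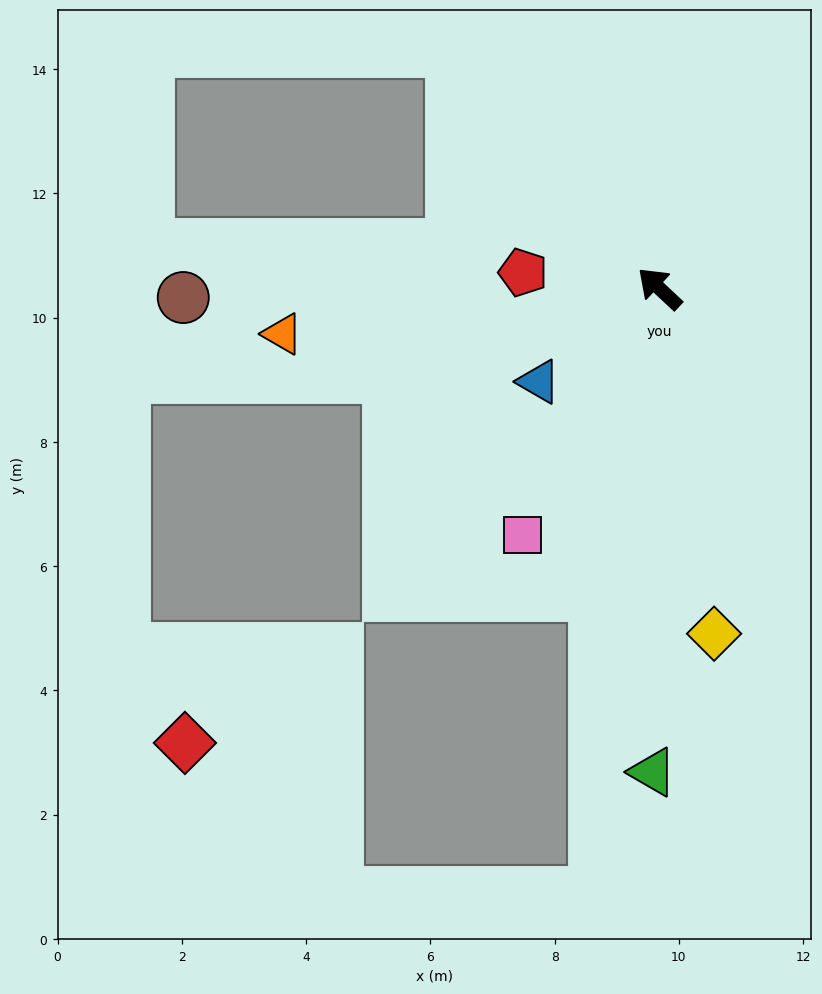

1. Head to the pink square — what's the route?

turn left 104°, forward 4.5 m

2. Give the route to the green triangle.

turn left 132°, forward 7.8 m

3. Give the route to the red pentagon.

turn left 36°, forward 2.2 m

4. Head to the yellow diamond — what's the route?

turn left 142°, forward 5.6 m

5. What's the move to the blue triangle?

turn left 81°, forward 2.5 m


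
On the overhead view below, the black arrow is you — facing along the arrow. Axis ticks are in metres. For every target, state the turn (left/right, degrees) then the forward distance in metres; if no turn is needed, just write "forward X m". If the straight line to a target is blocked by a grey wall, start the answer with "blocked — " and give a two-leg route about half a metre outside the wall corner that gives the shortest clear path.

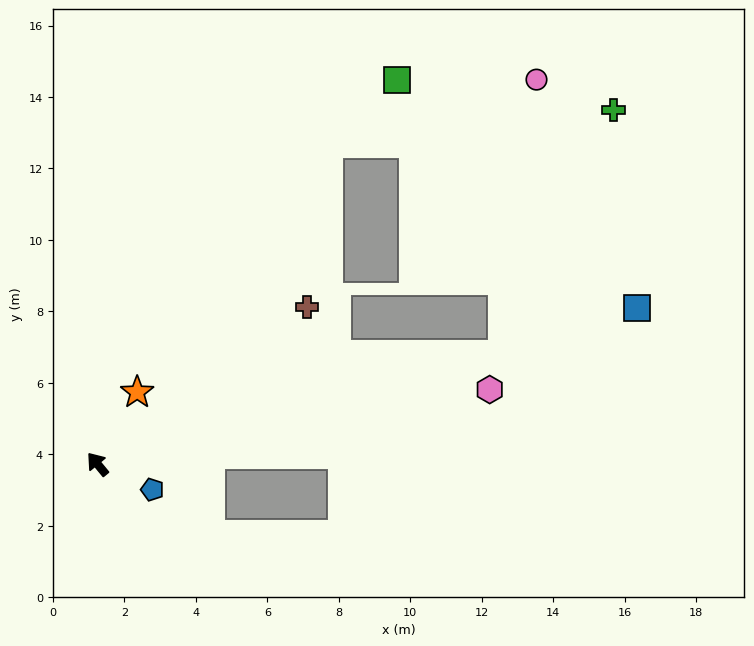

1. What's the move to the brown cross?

turn right 93°, forward 7.3 m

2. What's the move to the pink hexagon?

turn right 119°, forward 11.2 m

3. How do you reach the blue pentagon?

turn right 154°, forward 1.7 m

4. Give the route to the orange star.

turn right 68°, forward 2.3 m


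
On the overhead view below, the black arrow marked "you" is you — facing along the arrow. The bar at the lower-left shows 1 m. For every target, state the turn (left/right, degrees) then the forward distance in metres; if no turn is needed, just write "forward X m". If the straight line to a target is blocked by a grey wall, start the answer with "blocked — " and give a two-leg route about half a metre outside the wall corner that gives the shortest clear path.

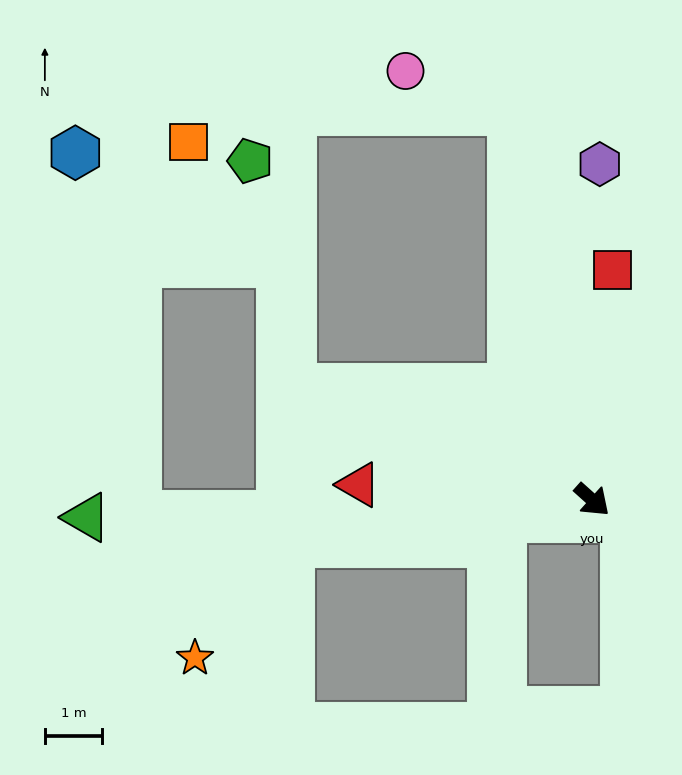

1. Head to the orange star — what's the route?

blocked — turn right 130°, forward 5.3 m, then turn left 42°, forward 2.6 m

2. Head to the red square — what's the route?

turn left 127°, forward 4.0 m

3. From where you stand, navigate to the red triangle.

turn right 142°, forward 4.1 m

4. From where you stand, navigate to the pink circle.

blocked — turn left 144°, forward 6.9 m, then turn left 57°, forward 2.0 m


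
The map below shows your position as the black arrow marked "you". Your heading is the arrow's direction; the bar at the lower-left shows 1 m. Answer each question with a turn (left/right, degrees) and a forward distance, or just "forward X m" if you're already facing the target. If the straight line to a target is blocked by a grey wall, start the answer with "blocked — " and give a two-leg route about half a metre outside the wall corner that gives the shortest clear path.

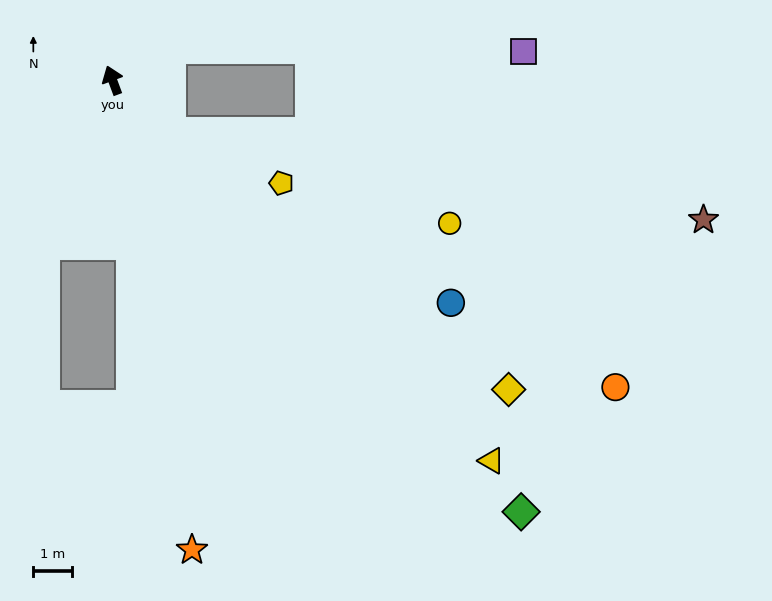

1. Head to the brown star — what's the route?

blocked — turn right 153°, forward 2.0 m, then turn left 33°, forward 14.2 m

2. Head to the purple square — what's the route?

blocked — turn right 81°, forward 1.7 m, then turn right 30°, forward 9.3 m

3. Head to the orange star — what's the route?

turn left 169°, forward 12.5 m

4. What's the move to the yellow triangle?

turn right 155°, forward 14.1 m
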